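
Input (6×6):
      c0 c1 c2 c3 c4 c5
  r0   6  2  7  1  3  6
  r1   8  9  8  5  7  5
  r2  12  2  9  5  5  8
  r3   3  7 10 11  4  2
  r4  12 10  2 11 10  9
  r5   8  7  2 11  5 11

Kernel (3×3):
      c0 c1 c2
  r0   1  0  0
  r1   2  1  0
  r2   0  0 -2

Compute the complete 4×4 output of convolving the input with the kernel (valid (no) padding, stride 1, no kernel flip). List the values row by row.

13 18 18 2
14 0 23 16
21 4 20 13
33 7 15 21

Output[0,0]: The receptive field on the input at this output position is [6 2 7 / 8 9 8 / 12 2 9]. Elementwise product with the kernel and sum: 6·1 + 8·2 + 9·1 + 9·-2.
Output[0,1]: The receptive field on the input at this output position is [2 7 1 / 9 8 5 / 2 9 5]. Elementwise product with the kernel and sum: 2·1 + 9·2 + 8·1 + 5·-2.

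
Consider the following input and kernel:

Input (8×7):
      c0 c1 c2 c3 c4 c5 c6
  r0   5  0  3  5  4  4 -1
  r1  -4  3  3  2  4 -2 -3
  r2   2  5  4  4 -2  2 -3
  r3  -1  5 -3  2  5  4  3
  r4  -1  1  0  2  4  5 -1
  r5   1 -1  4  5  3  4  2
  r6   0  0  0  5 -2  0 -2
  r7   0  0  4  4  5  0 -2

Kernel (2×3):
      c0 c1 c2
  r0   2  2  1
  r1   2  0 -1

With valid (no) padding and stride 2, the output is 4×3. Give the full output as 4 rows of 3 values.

2 22 26
19 3 4
-2 13 21
-4 11 6

Output[0,0]: The receptive field on the input at this output position is [5 0 3 / -4 3 3]. Elementwise product with the kernel and sum: 5·2 + 0·2 + 3·1 + -4·2 + 3·-1.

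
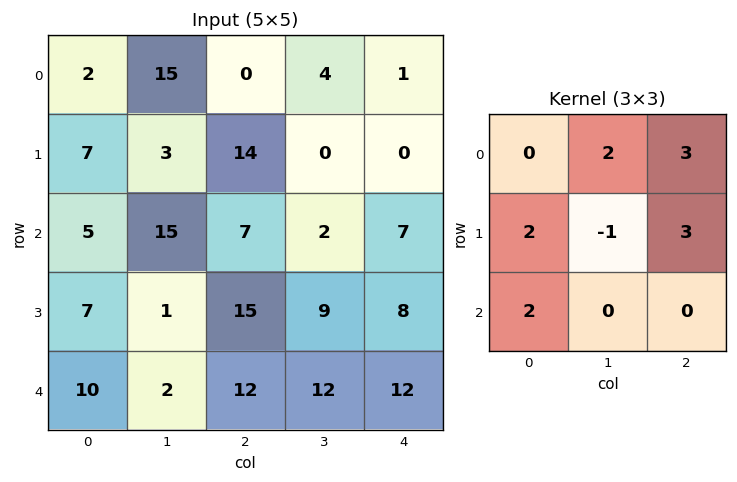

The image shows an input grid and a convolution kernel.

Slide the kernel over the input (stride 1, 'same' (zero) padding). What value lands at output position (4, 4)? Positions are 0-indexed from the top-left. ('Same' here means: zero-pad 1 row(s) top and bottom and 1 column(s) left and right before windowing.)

The receptive field on the zero-padded input at this output position is [9 8 0 / 12 12 0 / 0 0 0]. Elementwise product with the kernel and sum: 8·2 + 0·3 + 12·2 + 12·-1 + 0·3 + 0·2.

28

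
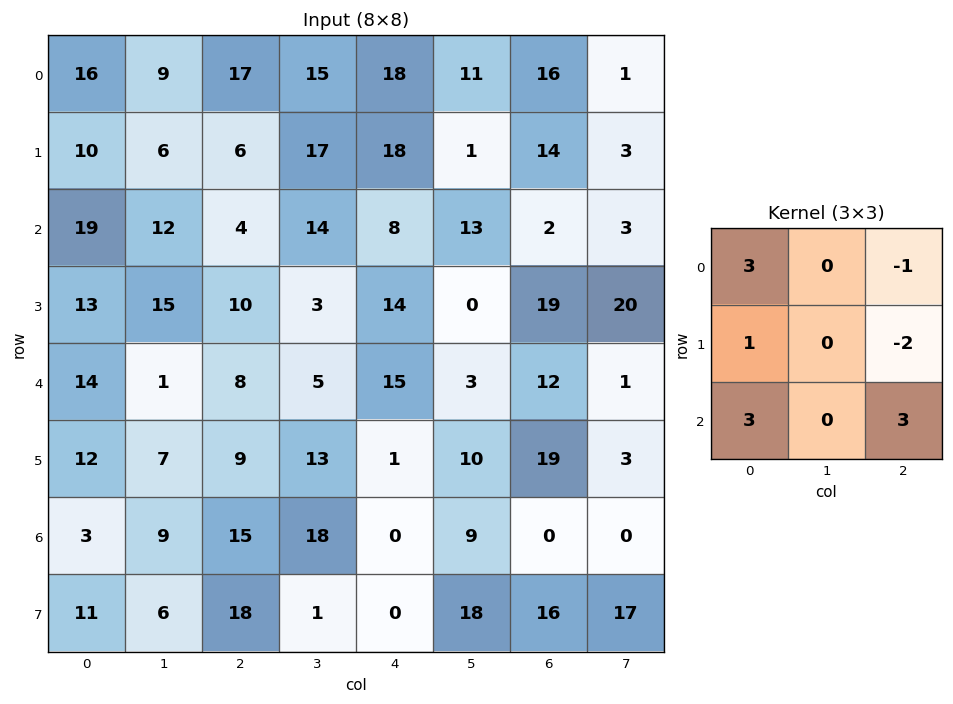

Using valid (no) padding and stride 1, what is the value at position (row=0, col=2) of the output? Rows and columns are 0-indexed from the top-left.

39

The receptive field on the input at this output position is [17 15 18 / 6 17 18 / 4 14 8]. Elementwise product with the kernel and sum: 17·3 + 18·-1 + 6·1 + 18·-2 + 4·3 + 8·3.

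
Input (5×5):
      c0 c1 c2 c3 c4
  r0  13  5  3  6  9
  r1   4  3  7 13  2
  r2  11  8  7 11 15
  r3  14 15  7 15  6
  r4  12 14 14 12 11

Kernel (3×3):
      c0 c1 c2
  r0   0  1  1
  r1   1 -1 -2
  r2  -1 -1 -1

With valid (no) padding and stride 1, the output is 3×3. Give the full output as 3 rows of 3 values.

Output[0,0]: The receptive field on the input at this output position is [13 5 3 / 4 3 7 / 11 8 7]. Elementwise product with the kernel and sum: 5·1 + 3·1 + 4·1 + 3·-1 + 7·-2 + 11·-1 + 8·-1 + 7·-1.
Output[0,1]: The receptive field on the input at this output position is [5 3 6 / 3 7 13 / 8 7 11]. Elementwise product with the kernel and sum: 3·1 + 6·1 + 3·1 + 7·-1 + 13·-2 + 8·-1 + 7·-1 + 11·-1.

-31 -47 -28
-37 -38 -47
-40 -44 -31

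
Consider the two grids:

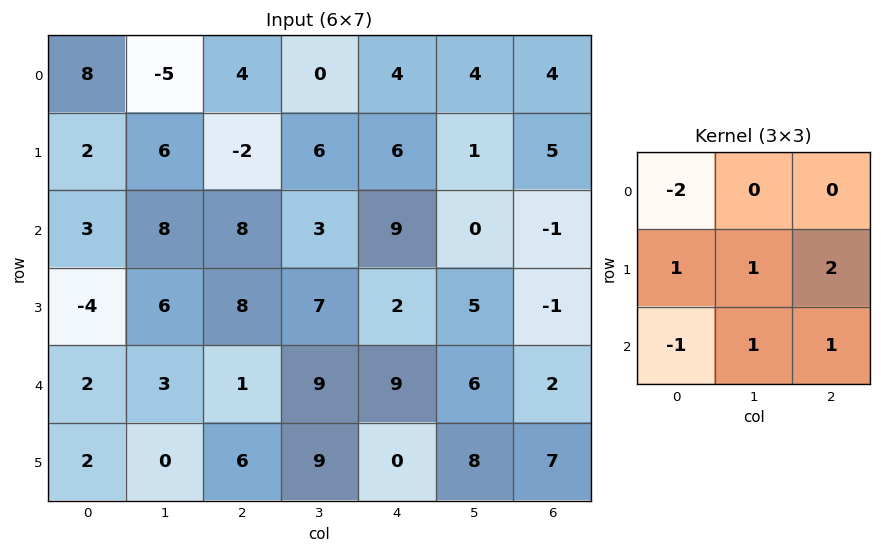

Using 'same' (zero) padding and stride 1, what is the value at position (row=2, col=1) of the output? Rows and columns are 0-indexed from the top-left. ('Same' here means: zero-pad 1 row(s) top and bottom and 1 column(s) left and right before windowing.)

The receptive field on the zero-padded input at this output position is [2 6 -2 / 3 8 8 / -4 6 8]. Elementwise product with the kernel and sum: 2·-2 + 3·1 + 8·1 + 8·2 + -4·-1 + 6·1 + 8·1.

41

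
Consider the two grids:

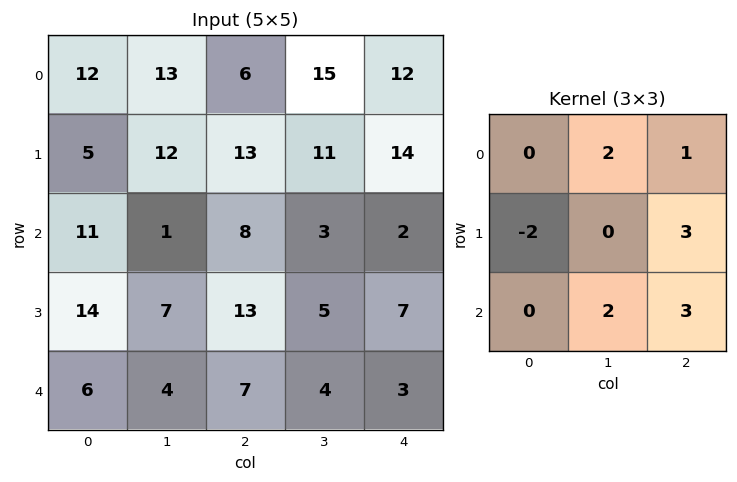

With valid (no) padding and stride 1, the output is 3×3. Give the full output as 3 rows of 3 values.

87 61 70
92 85 57
50 46 20

Output[0,0]: The receptive field on the input at this output position is [12 13 6 / 5 12 13 / 11 1 8]. Elementwise product with the kernel and sum: 13·2 + 6·1 + 5·-2 + 13·3 + 1·2 + 8·3.
Output[0,1]: The receptive field on the input at this output position is [13 6 15 / 12 13 11 / 1 8 3]. Elementwise product with the kernel and sum: 6·2 + 15·1 + 12·-2 + 11·3 + 8·2 + 3·3.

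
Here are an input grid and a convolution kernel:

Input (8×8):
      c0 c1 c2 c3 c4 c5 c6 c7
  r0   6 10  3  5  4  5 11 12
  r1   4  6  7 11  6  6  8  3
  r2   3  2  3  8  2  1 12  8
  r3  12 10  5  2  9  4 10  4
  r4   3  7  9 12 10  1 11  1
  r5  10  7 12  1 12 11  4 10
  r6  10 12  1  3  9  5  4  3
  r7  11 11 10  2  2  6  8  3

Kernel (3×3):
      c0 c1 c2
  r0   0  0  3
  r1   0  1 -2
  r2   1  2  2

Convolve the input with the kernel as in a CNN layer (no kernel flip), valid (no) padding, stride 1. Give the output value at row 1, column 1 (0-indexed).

The receptive field on the input at this output position is [6 7 11 / 2 3 8 / 10 5 2]. Elementwise product with the kernel and sum: 11·3 + 3·1 + 8·-2 + 10·1 + 5·2 + 2·2.

44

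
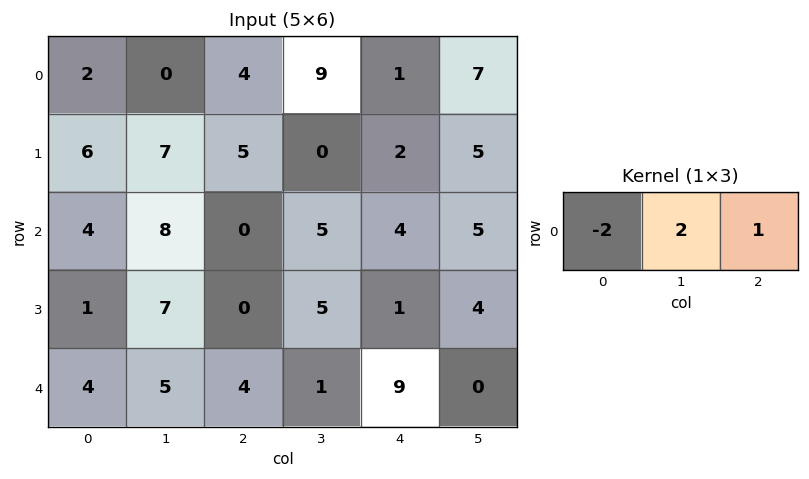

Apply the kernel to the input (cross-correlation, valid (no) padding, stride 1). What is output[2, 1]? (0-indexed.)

-11

The receptive field on the input at this output position is [8 0 5]. Elementwise product with the kernel and sum: 8·-2 + 0·2 + 5·1.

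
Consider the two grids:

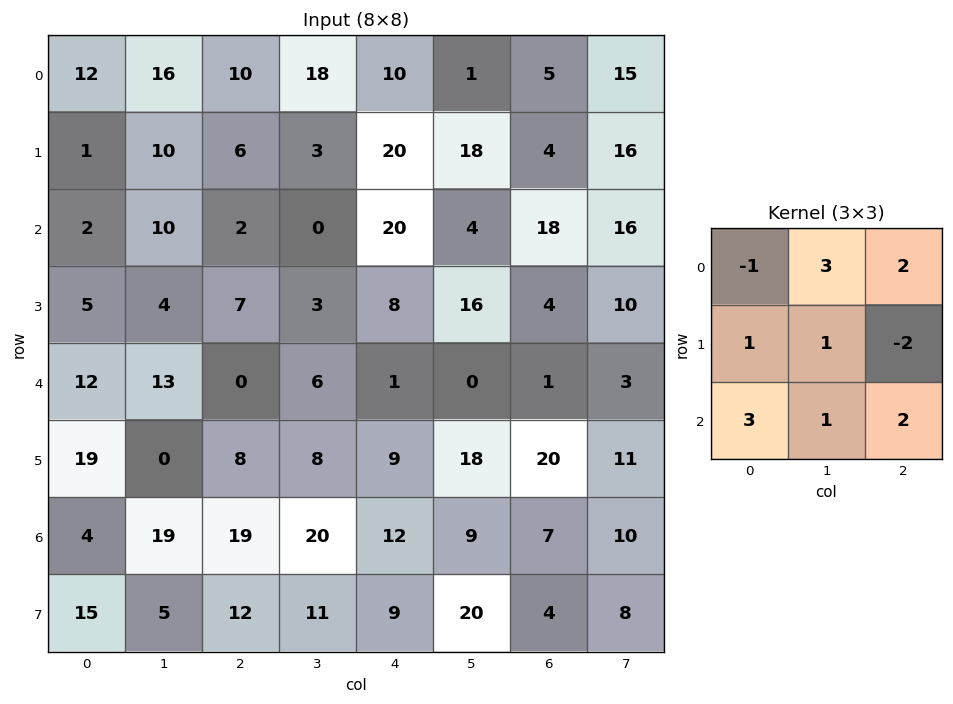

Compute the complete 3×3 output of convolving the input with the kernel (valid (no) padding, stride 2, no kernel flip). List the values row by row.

Output[0,0]: The receptive field on the input at this output position is [12 16 10 / 1 10 6 / 2 10 2]. Elementwise product with the kernel and sum: 12·-1 + 16·3 + 10·2 + 1·1 + 10·1 + 6·-2 + 2·3 + 10·1 + 2·2.
Output[0,1]: The receptive field on the input at this output position is [10 18 10 / 6 3 20 / 2 0 20]. Elementwise product with the kernel and sum: 10·-1 + 18·3 + 10·2 + 6·1 + 3·1 + 20·-2 + 2·3 + 0·1 + 20·2.

75 79 133
76 40 49
99 119 47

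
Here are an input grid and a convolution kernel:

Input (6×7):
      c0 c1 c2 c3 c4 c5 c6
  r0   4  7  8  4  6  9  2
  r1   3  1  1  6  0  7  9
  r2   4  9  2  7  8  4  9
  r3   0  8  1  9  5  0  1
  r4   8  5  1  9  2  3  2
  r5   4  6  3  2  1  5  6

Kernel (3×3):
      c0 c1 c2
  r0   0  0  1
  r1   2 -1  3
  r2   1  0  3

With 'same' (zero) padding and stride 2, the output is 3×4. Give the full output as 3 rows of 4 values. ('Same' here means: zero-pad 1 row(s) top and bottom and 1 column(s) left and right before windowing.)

Output[0,0]: The receptive field on the zero-padded input at this output position is [0 0 0 / 0 4 7 / 0 3 1]. Elementwise product with the kernel and sum: 0·1 + 0·2 + 4·-1 + 7·3 + 0·1 + 1·3.
Output[0,1]: The receptive field on the zero-padded input at this output position is [0 0 0 / 7 8 4 / 1 1 6]. Elementwise product with the kernel and sum: 0·1 + 7·2 + 8·-1 + 4·3 + 1·1 + 6·3.

20 37 56 23
48 78 34 -1
33 57 42 9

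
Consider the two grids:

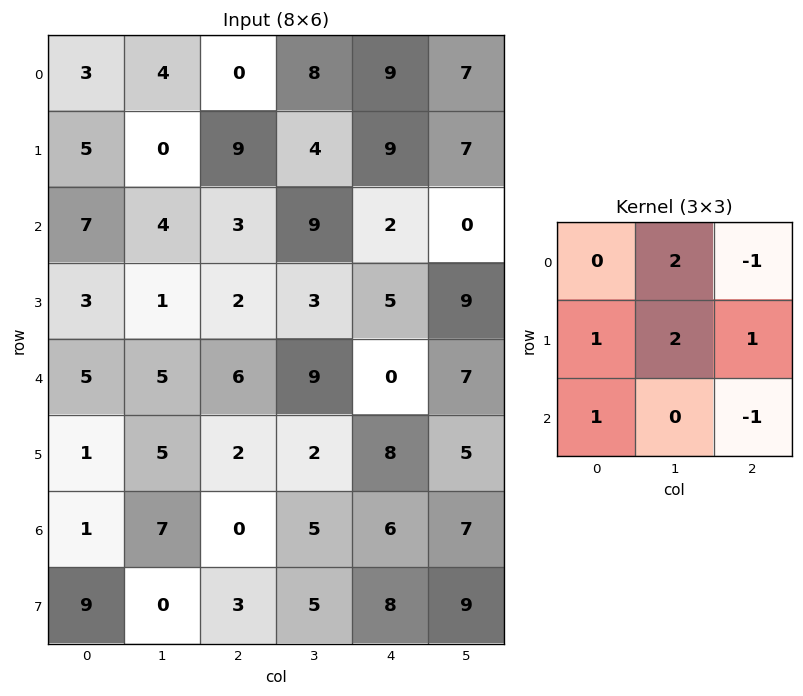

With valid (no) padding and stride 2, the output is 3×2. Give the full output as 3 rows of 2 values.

Output[0,0]: The receptive field on the input at this output position is [3 4 0 / 5 0 9 / 7 4 3]. Elementwise product with the kernel and sum: 4·2 + 0·-1 + 5·1 + 0·2 + 9·1 + 7·1 + 3·-1.
Output[0,1]: The receptive field on the input at this output position is [0 8 9 / 9 4 9 / 3 9 2]. Elementwise product with the kernel and sum: 8·2 + 9·-1 + 9·1 + 4·2 + 9·1 + 3·1 + 2·-1.

26 34
11 35
18 26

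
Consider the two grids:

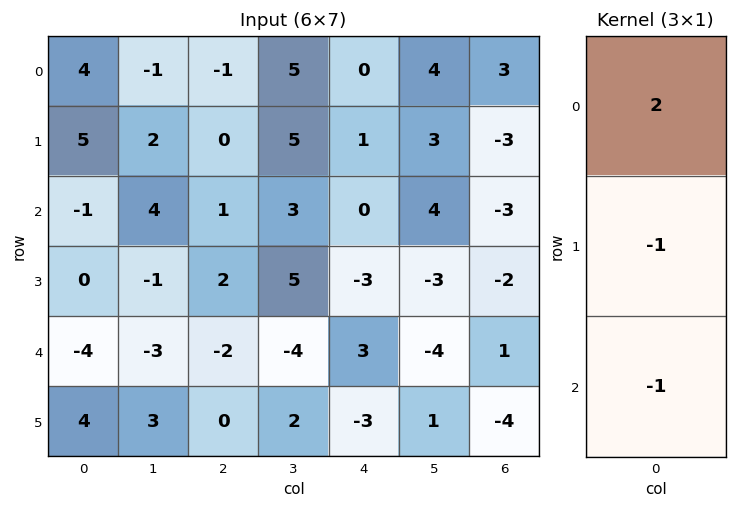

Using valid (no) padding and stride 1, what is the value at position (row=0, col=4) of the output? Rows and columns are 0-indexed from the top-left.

The receptive field on the input at this output position is [0 / 1 / 0]. Elementwise product with the kernel and sum: 0·2 + 1·-1 + 0·-1.

-1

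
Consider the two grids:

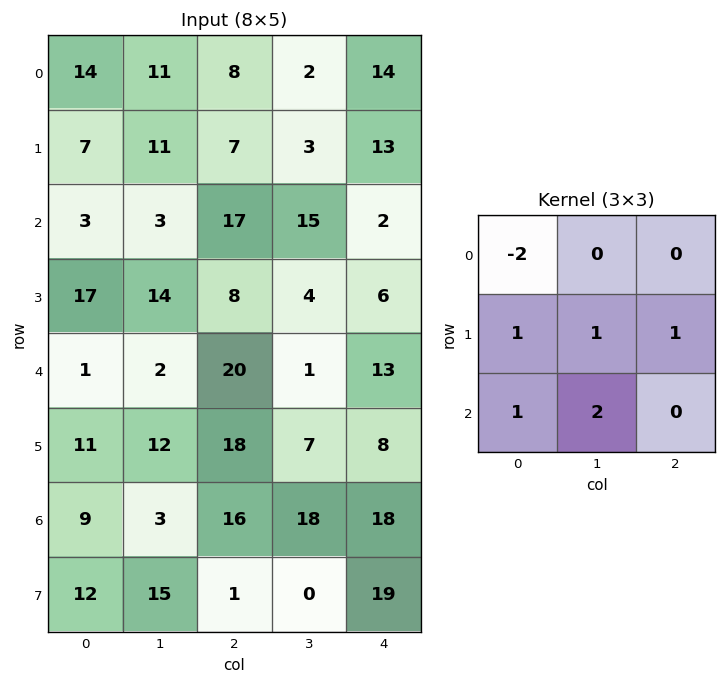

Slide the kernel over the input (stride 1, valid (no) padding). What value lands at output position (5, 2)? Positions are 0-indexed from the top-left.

The receptive field on the input at this output position is [18 7 8 / 16 18 18 / 1 0 19]. Elementwise product with the kernel and sum: 18·-2 + 16·1 + 18·1 + 18·1 + 1·1 + 0·2.

17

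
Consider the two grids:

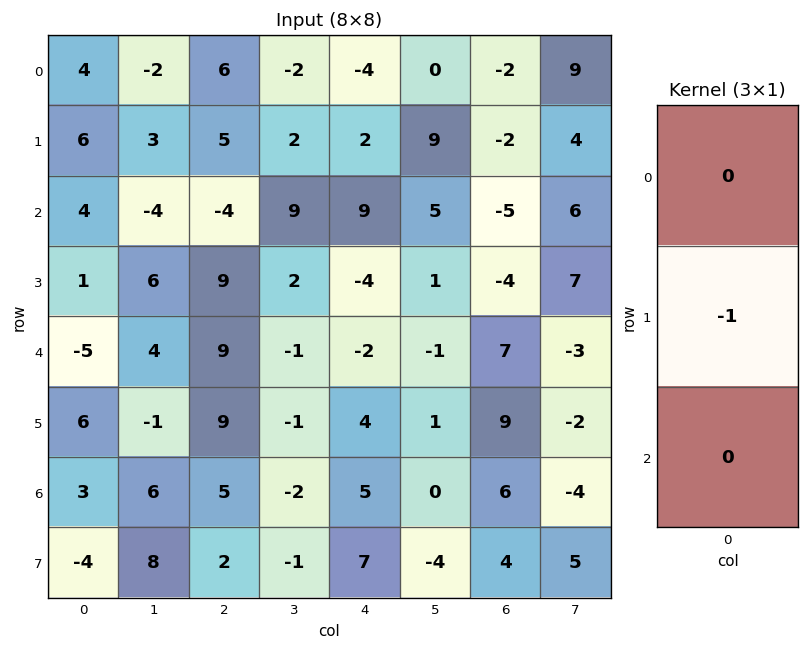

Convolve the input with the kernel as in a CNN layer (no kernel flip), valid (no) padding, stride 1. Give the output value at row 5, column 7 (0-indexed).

The receptive field on the input at this output position is [-2 / -4 / 5]. Elementwise product with the kernel and sum: -4·-1.

4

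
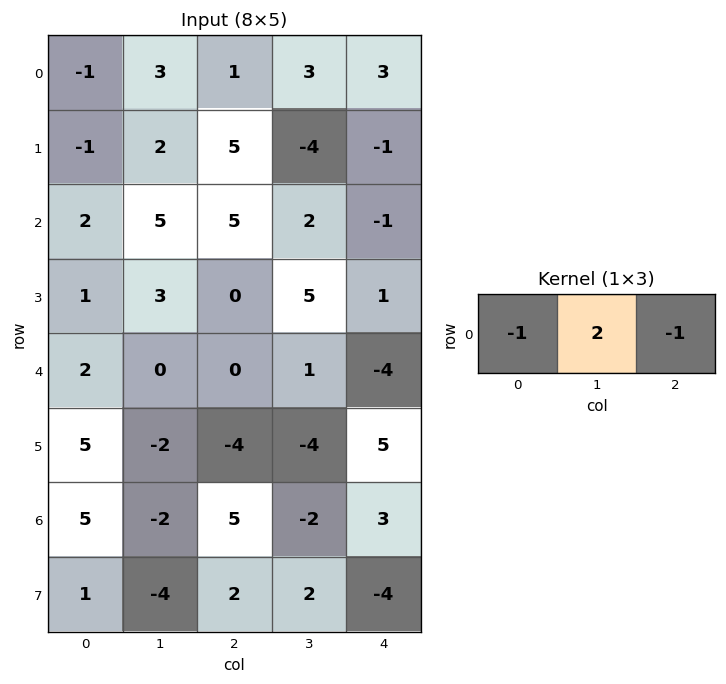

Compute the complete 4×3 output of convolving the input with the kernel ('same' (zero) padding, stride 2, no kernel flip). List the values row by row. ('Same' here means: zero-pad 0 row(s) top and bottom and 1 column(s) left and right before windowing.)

Output[0,0]: The receptive field on the zero-padded input at this output position is [0 -1 3]. Elementwise product with the kernel and sum: 0·-1 + -1·2 + 3·-1.

-5 -4 3
-1 3 -4
4 -1 -9
12 14 8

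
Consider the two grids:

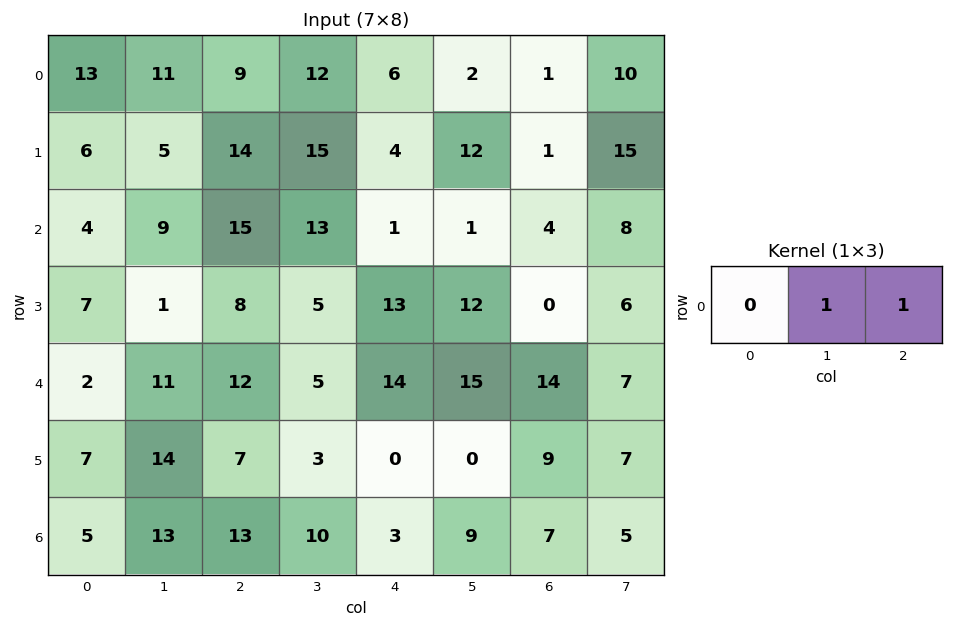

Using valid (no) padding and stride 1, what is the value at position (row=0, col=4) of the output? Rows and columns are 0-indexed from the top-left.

3

The receptive field on the input at this output position is [6 2 1]. Elementwise product with the kernel and sum: 2·1 + 1·1.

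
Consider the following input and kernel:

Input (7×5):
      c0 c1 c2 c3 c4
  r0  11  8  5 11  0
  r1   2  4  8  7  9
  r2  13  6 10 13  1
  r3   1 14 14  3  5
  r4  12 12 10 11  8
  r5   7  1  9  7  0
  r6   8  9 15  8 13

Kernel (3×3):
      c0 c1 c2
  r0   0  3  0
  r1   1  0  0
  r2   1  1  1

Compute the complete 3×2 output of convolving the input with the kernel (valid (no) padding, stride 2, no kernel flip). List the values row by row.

Output[0,0]: The receptive field on the input at this output position is [11 8 5 / 2 4 8 / 13 6 10]. Elementwise product with the kernel and sum: 8·3 + 2·1 + 13·1 + 6·1 + 10·1.

55 65
53 82
75 78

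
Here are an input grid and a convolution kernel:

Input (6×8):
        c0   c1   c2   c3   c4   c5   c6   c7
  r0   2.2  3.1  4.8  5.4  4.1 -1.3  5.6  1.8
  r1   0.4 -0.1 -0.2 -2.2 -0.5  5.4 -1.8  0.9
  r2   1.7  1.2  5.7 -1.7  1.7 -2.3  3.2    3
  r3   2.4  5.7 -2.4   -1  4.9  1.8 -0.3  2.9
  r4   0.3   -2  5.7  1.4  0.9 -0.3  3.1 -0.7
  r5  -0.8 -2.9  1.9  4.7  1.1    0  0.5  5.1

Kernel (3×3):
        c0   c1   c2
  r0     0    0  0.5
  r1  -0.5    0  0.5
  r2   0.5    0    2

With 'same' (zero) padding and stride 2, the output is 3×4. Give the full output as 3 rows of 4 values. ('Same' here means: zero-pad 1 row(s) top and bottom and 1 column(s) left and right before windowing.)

1.35 -3.3 6.35 6.05
11.95 -1.7 5.5 9.8
-3.95 9.15 2.4 11.45

Output[0,0]: The receptive field on the zero-padded input at this output position is [0 0 0 / 0 2.2 3.1 / 0 0.4 -0.1]. Elementwise product with the kernel and sum: 0·0.5 + 0·-0.5 + 3.1·0.5 + 0·0.5 + -0.1·2.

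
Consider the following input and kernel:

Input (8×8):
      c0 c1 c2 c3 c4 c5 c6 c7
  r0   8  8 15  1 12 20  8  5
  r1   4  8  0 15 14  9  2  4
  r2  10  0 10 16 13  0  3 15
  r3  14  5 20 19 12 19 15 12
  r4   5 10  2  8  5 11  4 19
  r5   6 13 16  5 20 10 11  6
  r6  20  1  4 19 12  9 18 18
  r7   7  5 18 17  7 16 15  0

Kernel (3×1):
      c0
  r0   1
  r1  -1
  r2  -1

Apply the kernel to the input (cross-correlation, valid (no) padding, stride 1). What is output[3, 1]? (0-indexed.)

The receptive field on the input at this output position is [5 / 10 / 13]. Elementwise product with the kernel and sum: 5·1 + 10·-1 + 13·-1.

-18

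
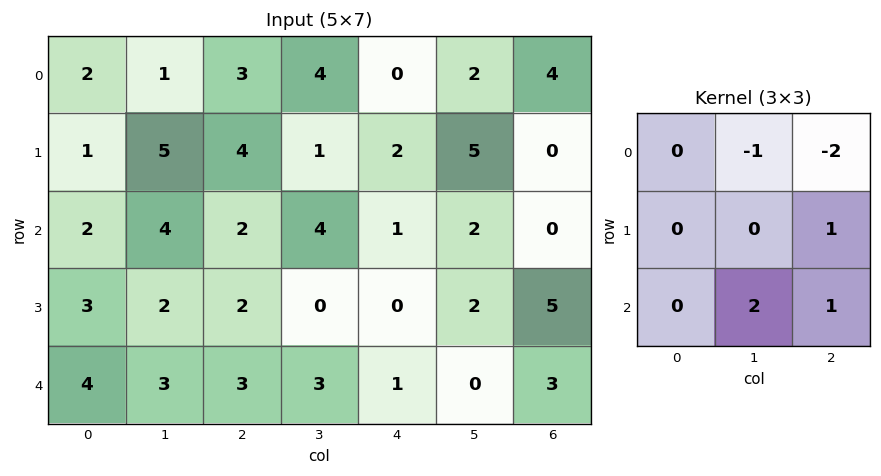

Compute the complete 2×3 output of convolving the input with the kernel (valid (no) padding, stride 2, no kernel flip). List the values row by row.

7 7 -6
3 1 6

Output[0,0]: The receptive field on the input at this output position is [2 1 3 / 1 5 4 / 2 4 2]. Elementwise product with the kernel and sum: 1·-1 + 3·-2 + 4·1 + 4·2 + 2·1.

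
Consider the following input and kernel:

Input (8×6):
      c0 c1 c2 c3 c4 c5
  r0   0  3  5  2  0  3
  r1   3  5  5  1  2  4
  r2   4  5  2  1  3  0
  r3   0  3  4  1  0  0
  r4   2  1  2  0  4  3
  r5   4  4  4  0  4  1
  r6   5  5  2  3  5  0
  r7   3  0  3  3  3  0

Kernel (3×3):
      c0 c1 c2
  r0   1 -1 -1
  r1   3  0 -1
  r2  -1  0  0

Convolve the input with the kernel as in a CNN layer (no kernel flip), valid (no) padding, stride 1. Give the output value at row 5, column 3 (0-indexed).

The receptive field on the input at this output position is [0 4 1 / 3 5 0 / 3 3 0]. Elementwise product with the kernel and sum: 0·1 + 4·-1 + 1·-1 + 3·3 + 0·-1 + 3·-1.

1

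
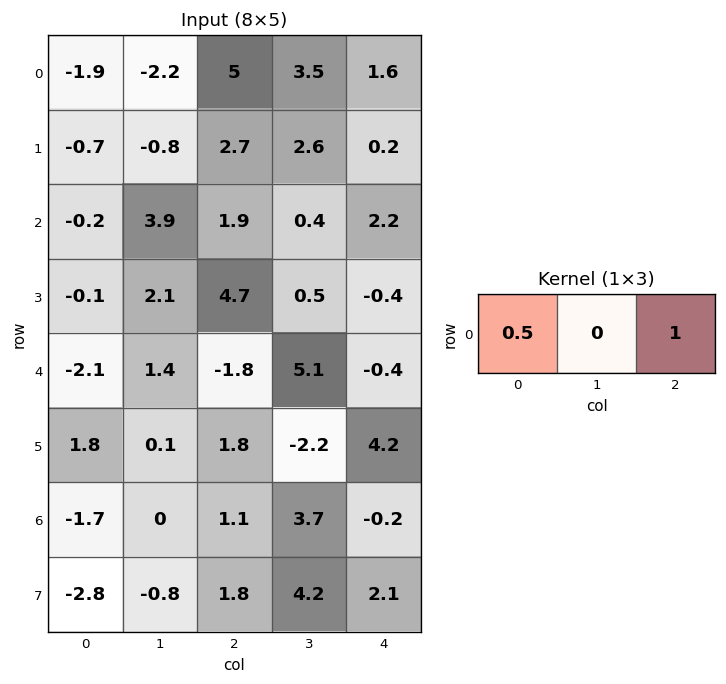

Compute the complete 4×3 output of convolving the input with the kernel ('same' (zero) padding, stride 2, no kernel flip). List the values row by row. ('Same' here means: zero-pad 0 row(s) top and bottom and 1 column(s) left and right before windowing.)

-2.2 2.4 1.75
3.9 2.35 0.2
1.4 5.8 2.55
0 3.7 1.85

Output[0,0]: The receptive field on the zero-padded input at this output position is [0 -1.9 -2.2]. Elementwise product with the kernel and sum: 0·0.5 + -2.2·1.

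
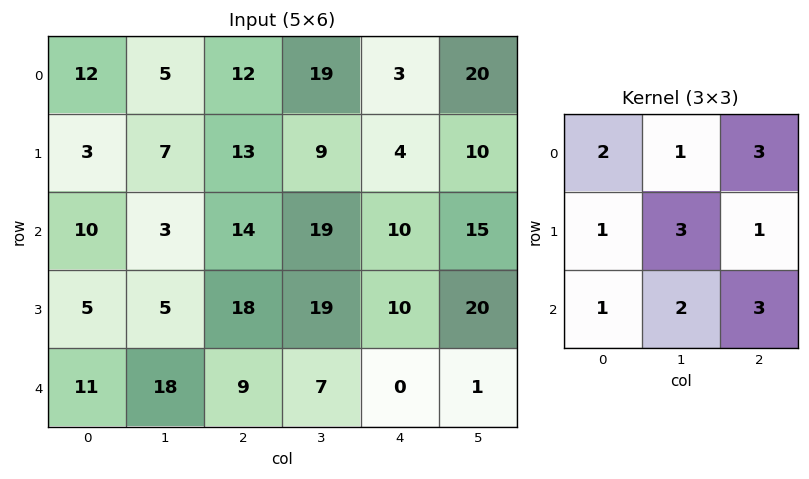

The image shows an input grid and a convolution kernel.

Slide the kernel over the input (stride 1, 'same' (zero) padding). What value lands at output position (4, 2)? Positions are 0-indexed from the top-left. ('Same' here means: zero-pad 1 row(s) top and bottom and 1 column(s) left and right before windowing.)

137

The receptive field on the zero-padded input at this output position is [5 18 19 / 18 9 7 / 0 0 0]. Elementwise product with the kernel and sum: 5·2 + 18·1 + 19·3 + 18·1 + 9·3 + 7·1 + 0·1 + 0·2 + 0·3.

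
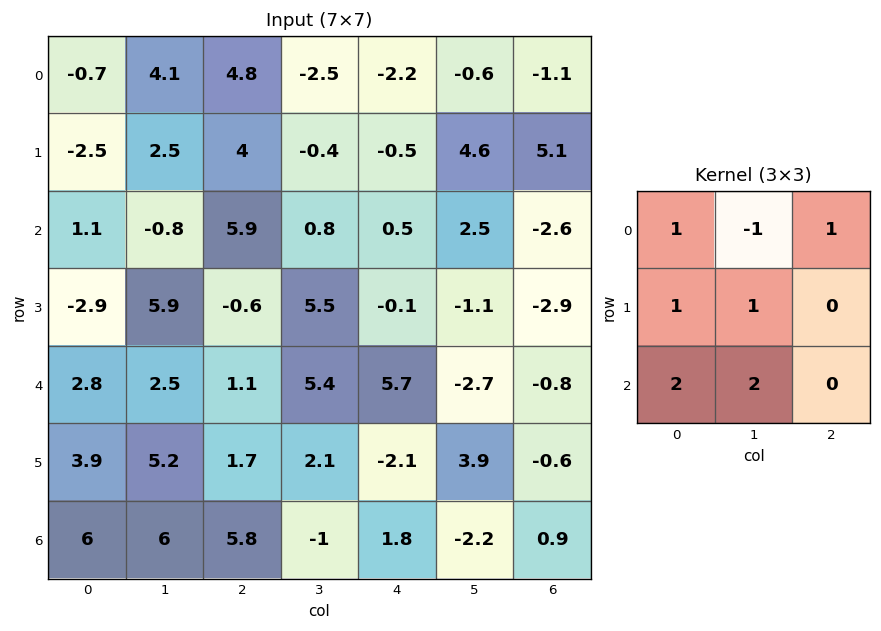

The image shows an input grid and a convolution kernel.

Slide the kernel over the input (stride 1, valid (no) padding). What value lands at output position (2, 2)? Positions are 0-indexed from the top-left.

The receptive field on the input at this output position is [5.9 0.8 0.5 / -0.6 5.5 -0.1 / 1.1 5.4 5.7]. Elementwise product with the kernel and sum: 5.9·1 + 0.8·-1 + 0.5·1 + -0.6·1 + 5.5·1 + 1.1·2 + 5.4·2.

23.5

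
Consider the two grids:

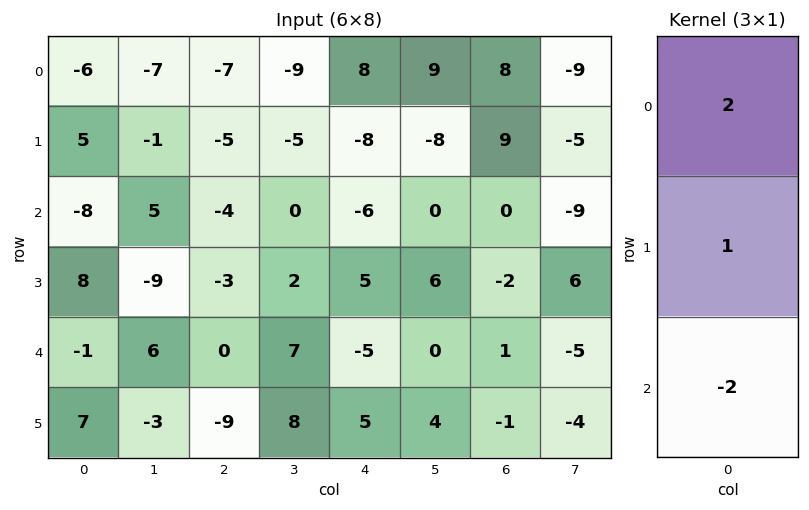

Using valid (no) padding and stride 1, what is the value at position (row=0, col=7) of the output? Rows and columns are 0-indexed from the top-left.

The receptive field on the input at this output position is [-9 / -5 / -9]. Elementwise product with the kernel and sum: -9·2 + -5·1 + -9·-2.

-5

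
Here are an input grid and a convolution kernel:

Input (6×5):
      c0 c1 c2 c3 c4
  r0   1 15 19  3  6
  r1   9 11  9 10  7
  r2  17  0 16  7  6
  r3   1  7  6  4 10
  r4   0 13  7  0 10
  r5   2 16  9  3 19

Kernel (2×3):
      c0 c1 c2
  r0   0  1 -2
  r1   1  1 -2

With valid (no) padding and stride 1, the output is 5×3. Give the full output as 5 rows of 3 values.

-21 13 -4
-22 -9 7
-36 7 -15
-6 18 -29
-1 26 -46

Output[0,0]: The receptive field on the input at this output position is [1 15 19 / 9 11 9]. Elementwise product with the kernel and sum: 15·1 + 19·-2 + 9·1 + 11·1 + 9·-2.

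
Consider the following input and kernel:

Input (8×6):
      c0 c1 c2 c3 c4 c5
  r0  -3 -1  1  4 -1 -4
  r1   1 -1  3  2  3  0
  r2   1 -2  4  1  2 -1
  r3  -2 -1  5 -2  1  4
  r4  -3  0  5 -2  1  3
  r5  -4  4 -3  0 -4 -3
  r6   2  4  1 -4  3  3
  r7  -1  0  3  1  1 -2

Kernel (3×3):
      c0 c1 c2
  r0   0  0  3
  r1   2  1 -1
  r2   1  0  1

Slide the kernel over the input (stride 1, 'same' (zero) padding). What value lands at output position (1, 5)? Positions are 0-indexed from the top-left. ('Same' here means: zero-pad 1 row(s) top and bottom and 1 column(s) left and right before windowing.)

The receptive field on the zero-padded input at this output position is [-1 -4 0 / 3 0 0 / 2 -1 0]. Elementwise product with the kernel and sum: 0·3 + 3·2 + 0·1 + 0·-1 + 2·1 + 0·1.

8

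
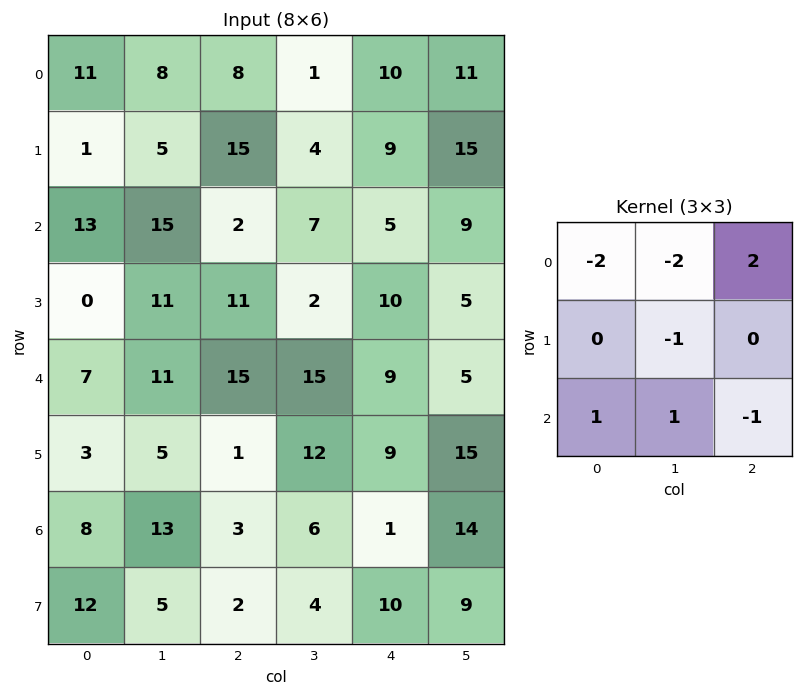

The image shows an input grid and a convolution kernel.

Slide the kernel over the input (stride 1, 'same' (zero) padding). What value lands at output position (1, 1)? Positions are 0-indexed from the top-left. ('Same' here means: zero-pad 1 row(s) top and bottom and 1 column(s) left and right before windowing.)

The receptive field on the zero-padded input at this output position is [11 8 8 / 1 5 15 / 13 15 2]. Elementwise product with the kernel and sum: 11·-2 + 8·-2 + 8·2 + 5·-1 + 13·1 + 15·1 + 2·-1.

-1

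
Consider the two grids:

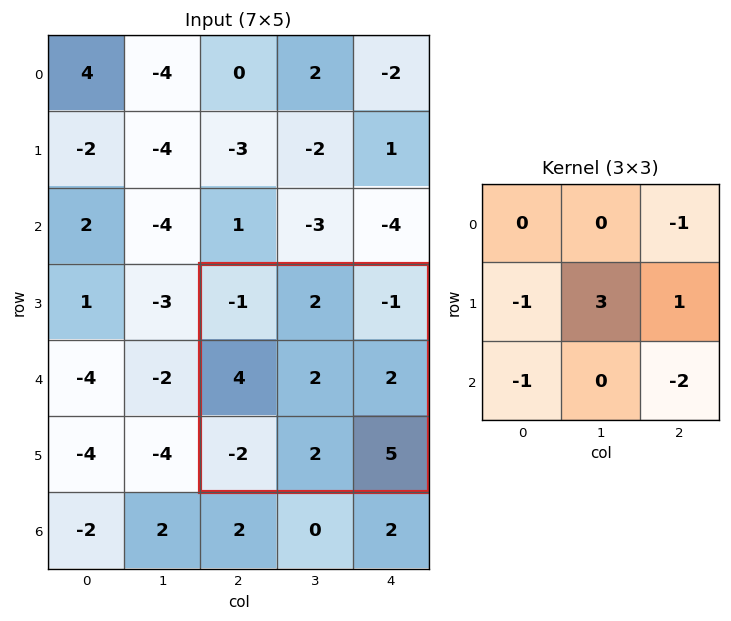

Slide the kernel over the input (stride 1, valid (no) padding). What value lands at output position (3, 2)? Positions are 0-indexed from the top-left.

The receptive field on the input at this output position is [-1 2 -1 / 4 2 2 / -2 2 5]. Elementwise product with the kernel and sum: -1·-1 + 4·-1 + 2·3 + 2·1 + -2·-1 + 5·-2.

-3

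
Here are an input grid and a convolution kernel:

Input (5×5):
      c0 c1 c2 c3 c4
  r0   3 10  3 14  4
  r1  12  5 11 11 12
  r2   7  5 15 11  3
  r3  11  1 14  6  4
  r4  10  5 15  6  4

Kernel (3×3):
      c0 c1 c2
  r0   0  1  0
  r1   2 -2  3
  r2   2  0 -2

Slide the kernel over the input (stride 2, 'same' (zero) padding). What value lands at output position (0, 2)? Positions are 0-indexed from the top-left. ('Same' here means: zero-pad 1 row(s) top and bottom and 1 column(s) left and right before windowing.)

42

The receptive field on the zero-padded input at this output position is [0 0 0 / 14 4 0 / 11 12 0]. Elementwise product with the kernel and sum: 0·1 + 14·2 + 4·-2 + 0·3 + 11·2 + 0·-2.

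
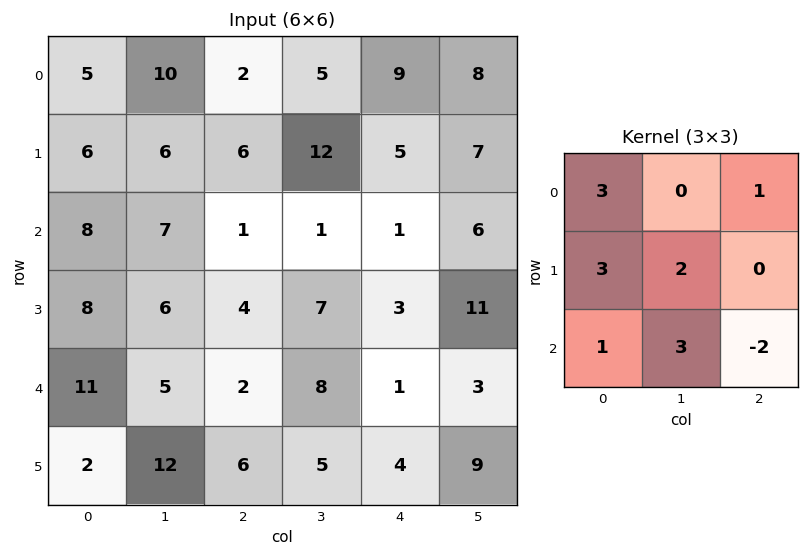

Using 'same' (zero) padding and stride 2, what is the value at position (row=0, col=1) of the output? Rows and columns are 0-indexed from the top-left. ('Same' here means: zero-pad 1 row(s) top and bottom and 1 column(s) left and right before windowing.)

The receptive field on the zero-padded input at this output position is [0 0 0 / 10 2 5 / 6 6 12]. Elementwise product with the kernel and sum: 0·3 + 0·1 + 10·3 + 2·2 + 6·1 + 6·3 + 12·-2.

34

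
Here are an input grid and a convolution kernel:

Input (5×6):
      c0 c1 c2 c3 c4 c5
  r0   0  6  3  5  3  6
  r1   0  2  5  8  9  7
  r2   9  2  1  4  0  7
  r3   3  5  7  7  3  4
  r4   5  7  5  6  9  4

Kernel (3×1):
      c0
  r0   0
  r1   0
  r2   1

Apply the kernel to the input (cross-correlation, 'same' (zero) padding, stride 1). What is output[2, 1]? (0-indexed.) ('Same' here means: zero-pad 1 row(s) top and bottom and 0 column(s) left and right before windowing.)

The receptive field on the zero-padded input at this output position is [2 / 2 / 5]. Elementwise product with the kernel and sum: 5·1.

5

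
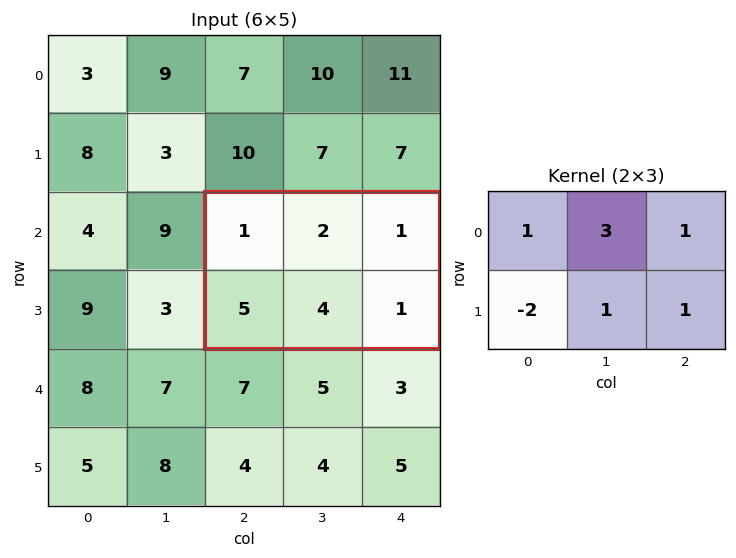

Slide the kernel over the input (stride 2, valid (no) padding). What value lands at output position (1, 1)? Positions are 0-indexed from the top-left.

3

The receptive field on the input at this output position is [1 2 1 / 5 4 1]. Elementwise product with the kernel and sum: 1·1 + 2·3 + 1·1 + 5·-2 + 4·1 + 1·1.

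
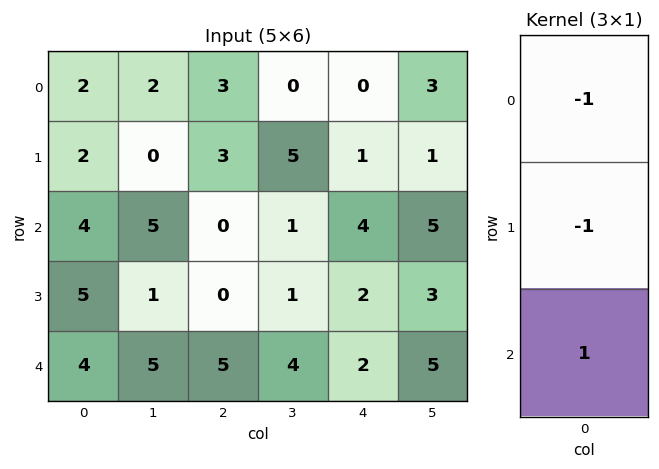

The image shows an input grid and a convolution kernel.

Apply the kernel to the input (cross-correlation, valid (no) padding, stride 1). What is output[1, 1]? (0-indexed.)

The receptive field on the input at this output position is [0 / 5 / 1]. Elementwise product with the kernel and sum: 0·-1 + 5·-1 + 1·1.

-4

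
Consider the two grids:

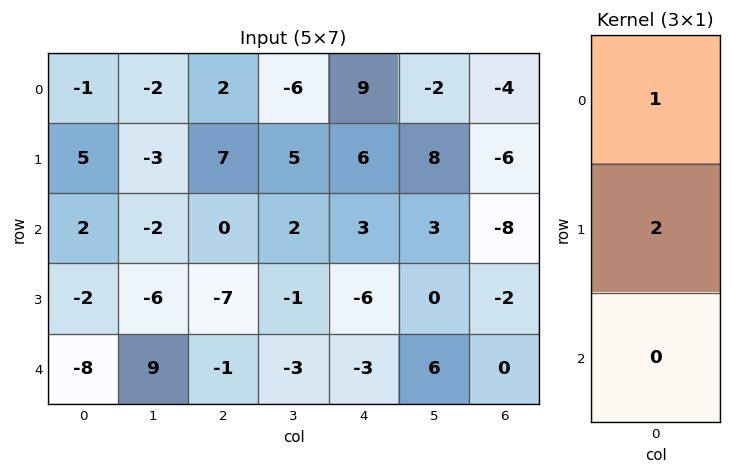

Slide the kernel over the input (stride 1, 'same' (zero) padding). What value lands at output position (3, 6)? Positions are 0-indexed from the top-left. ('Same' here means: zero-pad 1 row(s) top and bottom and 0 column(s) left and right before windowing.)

-12

The receptive field on the zero-padded input at this output position is [-8 / -2 / 0]. Elementwise product with the kernel and sum: -8·1 + -2·2.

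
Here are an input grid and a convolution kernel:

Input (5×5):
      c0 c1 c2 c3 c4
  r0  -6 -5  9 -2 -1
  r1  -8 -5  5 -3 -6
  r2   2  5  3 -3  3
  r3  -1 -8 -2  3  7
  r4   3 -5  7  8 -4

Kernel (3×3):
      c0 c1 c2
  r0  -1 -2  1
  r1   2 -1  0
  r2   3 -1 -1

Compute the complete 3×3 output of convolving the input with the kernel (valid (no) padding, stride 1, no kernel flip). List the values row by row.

Output[0,0]: The receptive field on the input at this output position is [-6 -5 9 / -8 -5 5 / 2 5 3]. Elementwise product with the kernel and sum: -6·-1 + -5·-2 + 9·1 + -8·2 + -5·-1 + 2·3 + 5·-1 + 3·-1.

12 -15 16
29 -26 -12
4 -58 16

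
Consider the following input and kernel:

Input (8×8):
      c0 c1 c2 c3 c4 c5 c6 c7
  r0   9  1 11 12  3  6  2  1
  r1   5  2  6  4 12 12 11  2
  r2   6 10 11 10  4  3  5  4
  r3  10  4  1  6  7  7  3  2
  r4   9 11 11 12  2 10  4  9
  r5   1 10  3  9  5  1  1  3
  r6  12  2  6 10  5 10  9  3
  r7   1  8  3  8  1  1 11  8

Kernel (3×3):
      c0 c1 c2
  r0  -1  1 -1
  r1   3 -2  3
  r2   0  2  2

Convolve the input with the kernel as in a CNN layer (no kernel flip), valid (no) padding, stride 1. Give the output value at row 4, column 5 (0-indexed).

The receptive field on the input at this output position is [10 4 9 / 1 1 3 / 10 9 3]. Elementwise product with the kernel and sum: 10·-1 + 4·1 + 9·-1 + 1·3 + 1·-2 + 3·3 + 9·2 + 3·2.

19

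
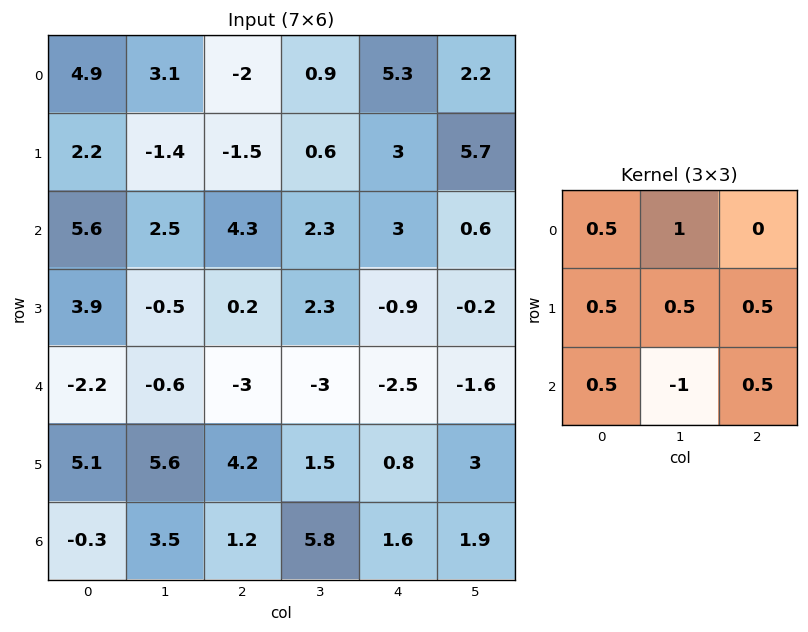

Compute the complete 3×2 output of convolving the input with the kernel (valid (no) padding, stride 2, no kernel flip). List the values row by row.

7.65 2.3
5.1 5.5
2.7 -5.65

Output[0,0]: The receptive field on the input at this output position is [4.9 3.1 -2 / 2.2 -1.4 -1.5 / 5.6 2.5 4.3]. Elementwise product with the kernel and sum: 4.9·0.5 + 3.1·1 + 2.2·0.5 + -1.4·0.5 + -1.5·0.5 + 5.6·0.5 + 2.5·-1 + 4.3·0.5.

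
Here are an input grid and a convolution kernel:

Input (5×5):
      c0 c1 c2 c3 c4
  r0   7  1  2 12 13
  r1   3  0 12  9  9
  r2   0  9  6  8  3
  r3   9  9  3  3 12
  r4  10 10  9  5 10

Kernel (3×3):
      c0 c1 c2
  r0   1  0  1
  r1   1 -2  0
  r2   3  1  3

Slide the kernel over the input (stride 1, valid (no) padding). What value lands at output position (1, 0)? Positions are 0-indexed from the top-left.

42

The receptive field on the input at this output position is [3 0 12 / 0 9 6 / 9 9 3]. Elementwise product with the kernel and sum: 3·1 + 12·1 + 0·1 + 9·-2 + 9·3 + 9·1 + 3·3.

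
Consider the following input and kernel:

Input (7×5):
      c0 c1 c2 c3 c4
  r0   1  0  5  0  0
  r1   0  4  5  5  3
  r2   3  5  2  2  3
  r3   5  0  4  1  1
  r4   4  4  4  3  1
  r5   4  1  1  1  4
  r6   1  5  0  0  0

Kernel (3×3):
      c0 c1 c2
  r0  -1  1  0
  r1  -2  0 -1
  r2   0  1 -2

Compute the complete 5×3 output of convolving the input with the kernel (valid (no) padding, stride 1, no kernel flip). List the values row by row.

Output[0,0]: The receptive field on the input at this output position is [1 0 5 / 0 4 5 / 3 5 2]. Elementwise product with the kernel and sum: 1·-1 + 0·1 + 0·-2 + 5·-1 + 5·1 + 2·-2.

-5 -10 -22
-12 -9 -8
-16 -6 -8
-18 -8 -19
-4 -3 -7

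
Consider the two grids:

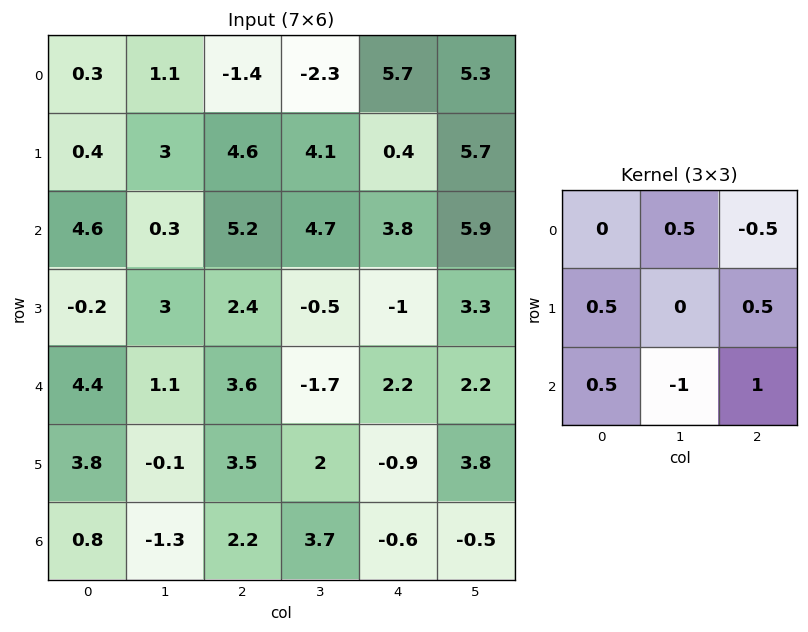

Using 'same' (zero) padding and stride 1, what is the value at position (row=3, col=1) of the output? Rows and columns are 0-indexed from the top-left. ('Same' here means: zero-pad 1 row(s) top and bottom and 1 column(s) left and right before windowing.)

The receptive field on the zero-padded input at this output position is [4.6 0.3 5.2 / -0.2 3 2.4 / 4.4 1.1 3.6]. Elementwise product with the kernel and sum: 0.3·0.5 + 5.2·-0.5 + -0.2·0.5 + 2.4·0.5 + 4.4·0.5 + 1.1·-1 + 3.6·1.

3.35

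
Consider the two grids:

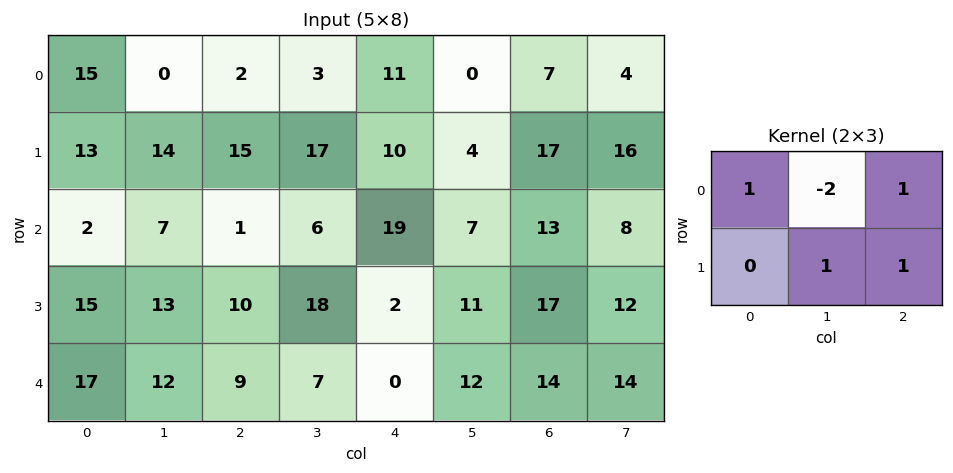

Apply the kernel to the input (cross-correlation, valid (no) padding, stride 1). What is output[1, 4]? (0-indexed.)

39

The receptive field on the input at this output position is [10 4 17 / 19 7 13]. Elementwise product with the kernel and sum: 10·1 + 4·-2 + 17·1 + 7·1 + 13·1.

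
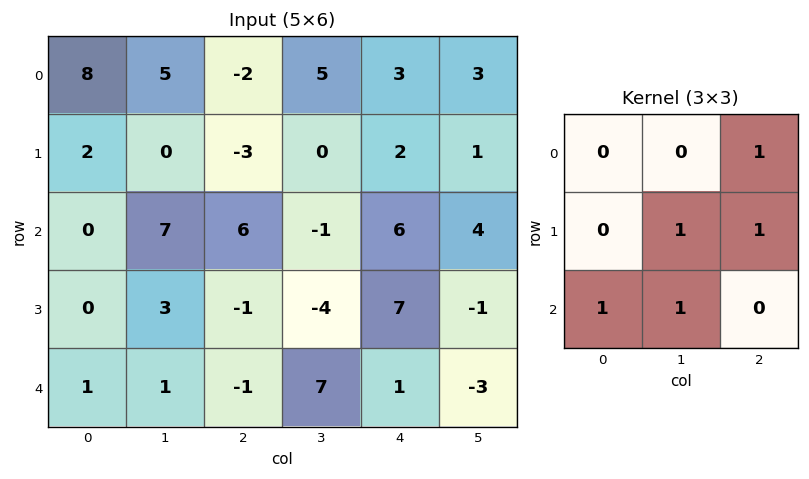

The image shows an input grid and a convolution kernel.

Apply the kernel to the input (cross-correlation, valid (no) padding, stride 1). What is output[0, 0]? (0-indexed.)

2

The receptive field on the input at this output position is [8 5 -2 / 2 0 -3 / 0 7 6]. Elementwise product with the kernel and sum: -2·1 + 0·1 + -3·1 + 0·1 + 7·1.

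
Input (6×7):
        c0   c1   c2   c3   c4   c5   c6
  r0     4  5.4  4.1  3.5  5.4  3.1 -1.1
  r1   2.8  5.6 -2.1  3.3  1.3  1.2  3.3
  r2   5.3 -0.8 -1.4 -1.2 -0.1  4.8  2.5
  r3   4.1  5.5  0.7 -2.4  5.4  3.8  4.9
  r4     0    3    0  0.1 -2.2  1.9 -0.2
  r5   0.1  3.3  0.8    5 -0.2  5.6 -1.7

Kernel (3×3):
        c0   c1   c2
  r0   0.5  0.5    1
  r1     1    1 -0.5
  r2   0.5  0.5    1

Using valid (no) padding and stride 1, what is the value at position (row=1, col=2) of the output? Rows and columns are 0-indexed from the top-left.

3.9

The receptive field on the input at this output position is [-2.1 3.3 1.3 / -1.4 -1.2 -0.1 / 0.7 -2.4 5.4]. Elementwise product with the kernel and sum: -2.1·0.5 + 3.3·0.5 + 1.3·1 + -1.4·1 + -1.2·1 + -0.1·-0.5 + 0.7·0.5 + -2.4·0.5 + 5.4·1.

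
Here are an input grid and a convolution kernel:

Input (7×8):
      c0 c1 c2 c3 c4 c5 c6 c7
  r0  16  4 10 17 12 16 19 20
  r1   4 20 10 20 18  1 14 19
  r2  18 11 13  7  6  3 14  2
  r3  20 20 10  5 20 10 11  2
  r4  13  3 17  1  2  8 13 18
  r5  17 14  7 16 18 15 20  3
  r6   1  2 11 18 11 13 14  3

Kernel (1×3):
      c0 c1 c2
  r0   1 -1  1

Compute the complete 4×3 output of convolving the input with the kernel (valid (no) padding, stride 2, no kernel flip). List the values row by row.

Output[0,0]: The receptive field on the input at this output position is [16 4 10]. Elementwise product with the kernel and sum: 16·1 + 4·-1 + 10·1.

22 5 15
20 12 17
27 18 7
10 4 12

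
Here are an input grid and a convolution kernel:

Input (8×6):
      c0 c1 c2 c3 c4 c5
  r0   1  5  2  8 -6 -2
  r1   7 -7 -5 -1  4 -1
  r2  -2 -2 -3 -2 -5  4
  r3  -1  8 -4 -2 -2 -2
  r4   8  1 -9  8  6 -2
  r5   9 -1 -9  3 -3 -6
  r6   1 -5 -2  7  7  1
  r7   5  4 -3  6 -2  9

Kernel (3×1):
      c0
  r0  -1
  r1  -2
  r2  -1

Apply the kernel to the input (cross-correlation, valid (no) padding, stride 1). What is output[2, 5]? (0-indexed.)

The receptive field on the input at this output position is [4 / -2 / -2]. Elementwise product with the kernel and sum: 4·-1 + -2·-2 + -2·-1.

2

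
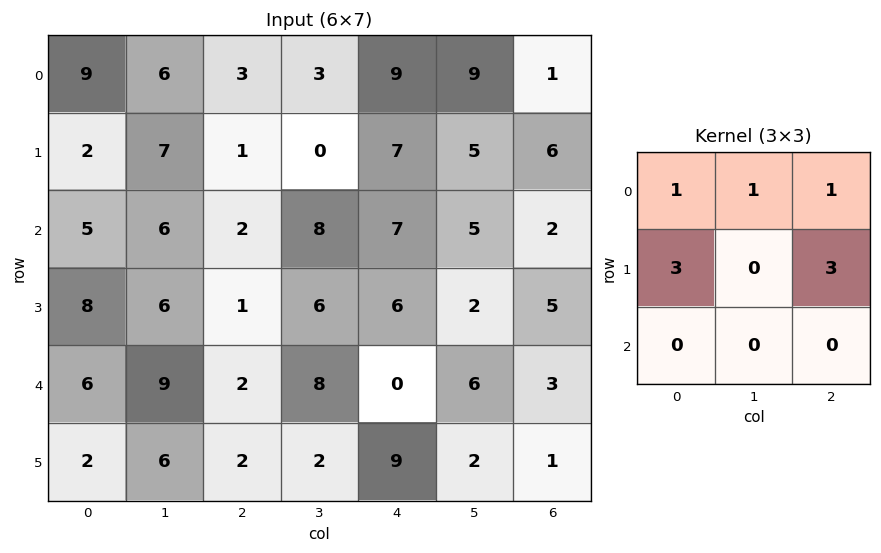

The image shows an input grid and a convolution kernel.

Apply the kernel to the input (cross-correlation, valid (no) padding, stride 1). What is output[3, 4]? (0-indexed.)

22

The receptive field on the input at this output position is [6 2 5 / 0 6 3 / 9 2 1]. Elementwise product with the kernel and sum: 6·1 + 2·1 + 5·1 + 0·3 + 3·3.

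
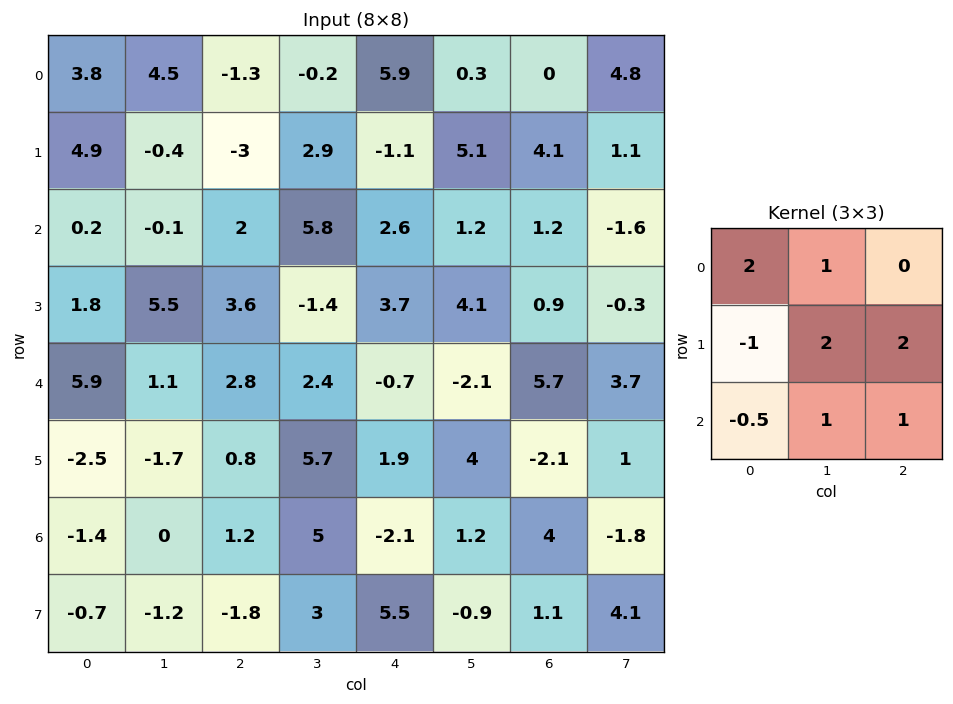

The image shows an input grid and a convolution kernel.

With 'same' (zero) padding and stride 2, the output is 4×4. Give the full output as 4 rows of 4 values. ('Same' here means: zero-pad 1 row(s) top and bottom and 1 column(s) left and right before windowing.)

Output[0,0]: The receptive field on the zero-padded input at this output position is [0 0 0 / 0 3.8 4.5 / 0 4.9 -0.4]. Elementwise product with the kernel and sum: 0·2 + 0·1 + 0·-1 + 3.8·2 + 4.5·2 + 0·-0.5 + 4.9·1 + -0.4·1.

21.1 -7.4 15.15 11.95
12.4 11.35 15 10.85
11.6 31.25 -4.05 26.9
-7.2 11.6 9.6 14.75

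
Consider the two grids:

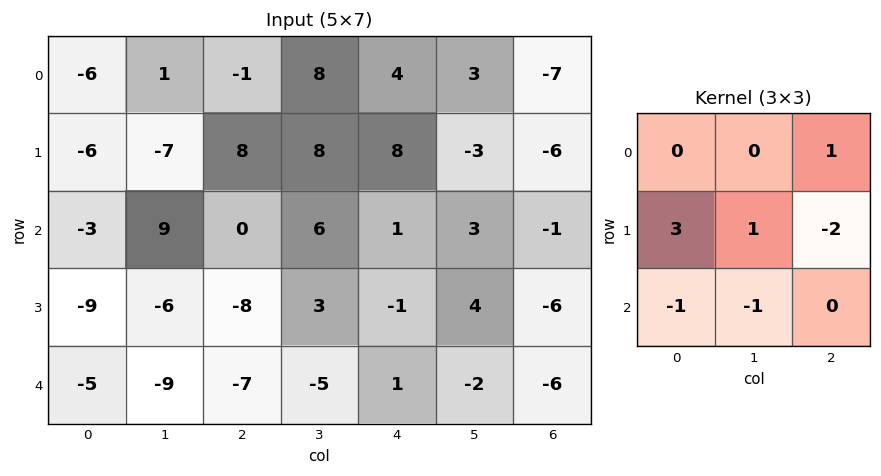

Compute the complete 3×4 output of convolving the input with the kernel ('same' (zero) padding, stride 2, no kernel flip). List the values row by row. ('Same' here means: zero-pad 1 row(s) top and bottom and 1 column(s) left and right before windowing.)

Output[0,0]: The receptive field on the zero-padded input at this output position is [0 0 0 / 0 -6 1 / 0 -6 -7]. Elementwise product with the kernel and sum: 0·1 + 0·3 + -6·1 + 1·-2 + 0·-1 + -6·-1.

-2 -15 6 11
-19 37 8 10
7 -21 -6 -12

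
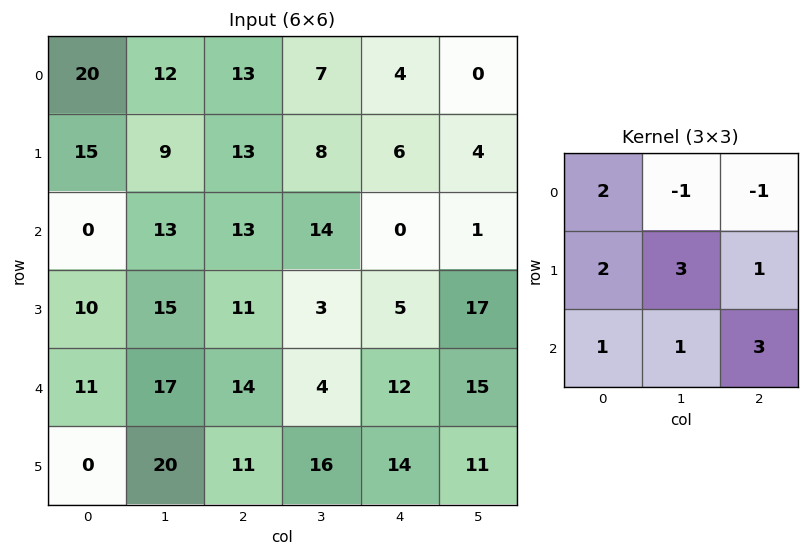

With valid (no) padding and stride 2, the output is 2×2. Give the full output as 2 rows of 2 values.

Output[0,0]: The receptive field on the input at this output position is [20 12 13 / 15 9 13 / 0 13 13]. Elementwise product with the kernel and sum: 20·2 + 12·-1 + 13·-1 + 15·2 + 9·3 + 13·1 + 0·1 + 13·1 + 13·3.
Output[0,1]: The receptive field on the input at this output position is [13 7 4 / 13 8 6 / 13 14 0]. Elementwise product with the kernel and sum: 13·2 + 7·-1 + 4·-1 + 13·2 + 8·3 + 6·1 + 13·1 + 14·1 + 0·3.

137 98
120 102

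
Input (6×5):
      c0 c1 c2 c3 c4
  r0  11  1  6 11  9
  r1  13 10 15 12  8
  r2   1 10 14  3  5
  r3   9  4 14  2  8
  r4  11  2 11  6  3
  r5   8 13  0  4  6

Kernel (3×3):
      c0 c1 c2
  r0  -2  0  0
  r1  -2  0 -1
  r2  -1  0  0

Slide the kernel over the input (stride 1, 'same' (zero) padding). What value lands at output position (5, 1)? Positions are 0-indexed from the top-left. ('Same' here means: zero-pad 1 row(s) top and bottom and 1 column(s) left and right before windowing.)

-38

The receptive field on the zero-padded input at this output position is [11 2 11 / 8 13 0 / 0 0 0]. Elementwise product with the kernel and sum: 11·-2 + 8·-2 + 0·-1 + 0·-1.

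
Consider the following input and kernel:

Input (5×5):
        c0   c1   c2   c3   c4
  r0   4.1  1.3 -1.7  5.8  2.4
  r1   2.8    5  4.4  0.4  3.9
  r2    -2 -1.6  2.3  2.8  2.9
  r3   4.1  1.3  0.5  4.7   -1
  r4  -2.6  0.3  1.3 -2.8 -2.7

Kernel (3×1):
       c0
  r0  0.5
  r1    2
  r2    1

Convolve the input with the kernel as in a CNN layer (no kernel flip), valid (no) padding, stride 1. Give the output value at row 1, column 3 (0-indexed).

10.5

The receptive field on the input at this output position is [0.4 / 2.8 / 4.7]. Elementwise product with the kernel and sum: 0.4·0.5 + 2.8·2 + 4.7·1.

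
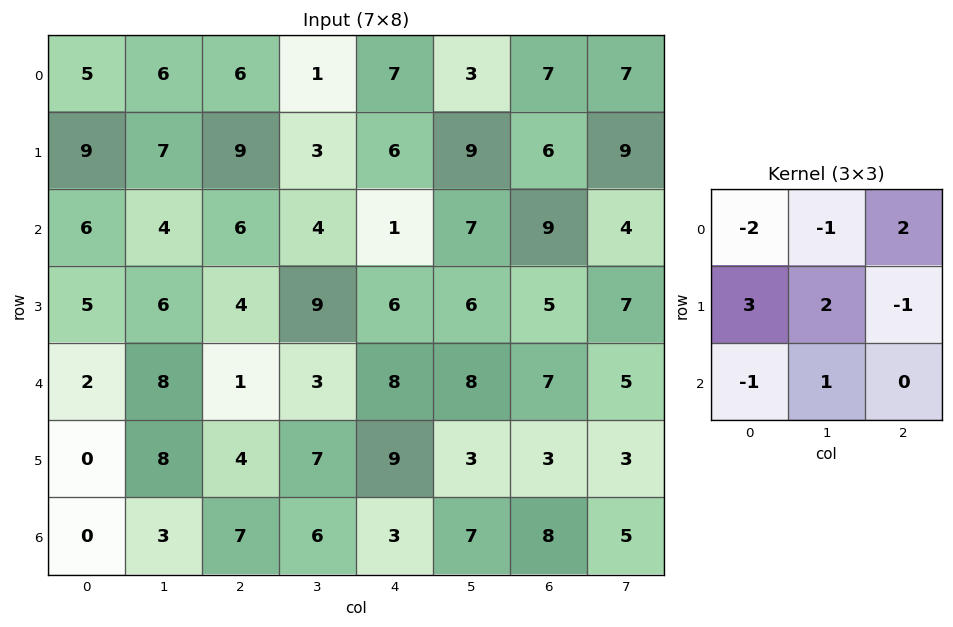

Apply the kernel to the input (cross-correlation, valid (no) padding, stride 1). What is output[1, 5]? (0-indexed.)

28

The receptive field on the input at this output position is [9 6 9 / 7 9 4 / 6 5 7]. Elementwise product with the kernel and sum: 9·-2 + 6·-1 + 9·2 + 7·3 + 9·2 + 4·-1 + 6·-1 + 5·1.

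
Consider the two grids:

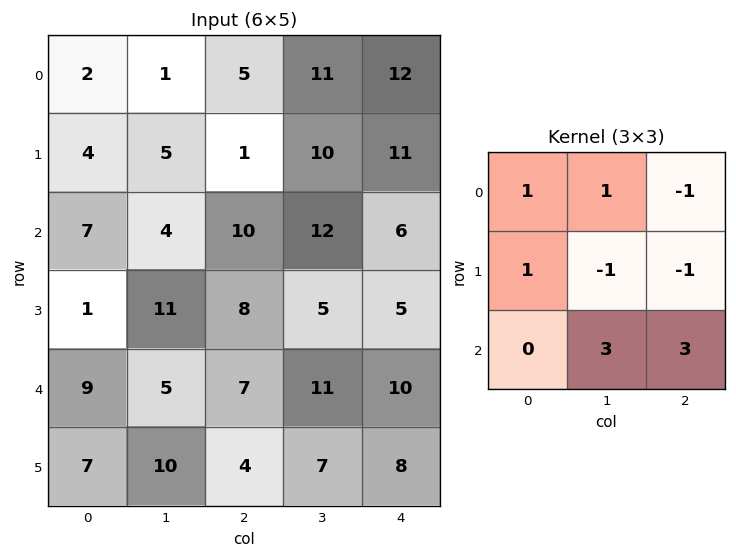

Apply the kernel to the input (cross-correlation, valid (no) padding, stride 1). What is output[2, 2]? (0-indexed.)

77

The receptive field on the input at this output position is [10 12 6 / 8 5 5 / 7 11 10]. Elementwise product with the kernel and sum: 10·1 + 12·1 + 6·-1 + 8·1 + 5·-1 + 5·-1 + 11·3 + 10·3.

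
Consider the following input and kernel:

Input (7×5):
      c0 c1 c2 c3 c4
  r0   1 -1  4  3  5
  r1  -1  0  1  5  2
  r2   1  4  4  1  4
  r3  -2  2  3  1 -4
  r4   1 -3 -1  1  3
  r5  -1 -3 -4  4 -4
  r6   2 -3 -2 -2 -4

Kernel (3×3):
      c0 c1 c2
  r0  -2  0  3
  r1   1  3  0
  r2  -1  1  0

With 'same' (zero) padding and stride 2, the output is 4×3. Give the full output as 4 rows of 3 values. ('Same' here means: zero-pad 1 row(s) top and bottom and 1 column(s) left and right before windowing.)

Output[0,0]: The receptive field on the zero-padded input at this output position is [0 0 0 / 0 1 -1 / 0 -1 0]. Elementwise product with the kernel and sum: 0·-2 + 0·3 + 0·1 + 1·3 + 0·-1 + -1·1.
Output[0,1]: The receptive field on the zero-padded input at this output position is [0 0 0 / -1 4 3 / 0 1 5]. Elementwise product with the kernel and sum: 0·-2 + 0·3 + -1·1 + 4·3 + 0·-1 + 1·1.

2 12 15
1 32 -2
8 -8 0
-3 9 -22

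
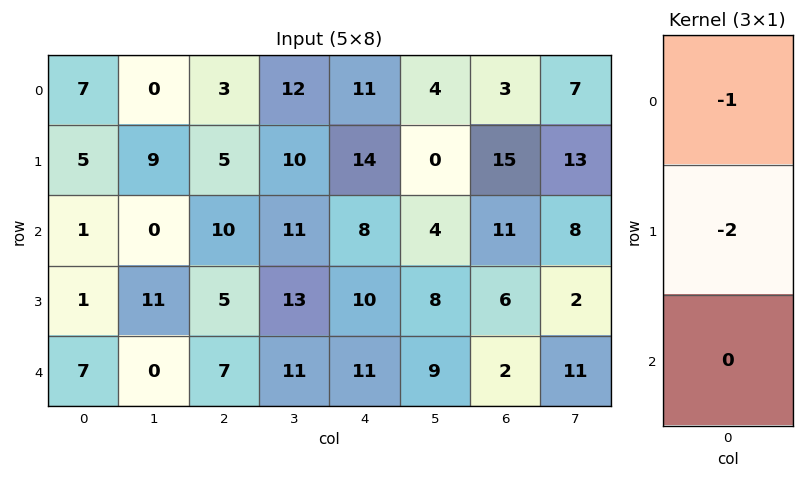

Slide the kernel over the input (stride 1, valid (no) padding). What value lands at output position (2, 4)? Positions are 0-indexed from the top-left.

-28

The receptive field on the input at this output position is [8 / 10 / 11]. Elementwise product with the kernel and sum: 8·-1 + 10·-2.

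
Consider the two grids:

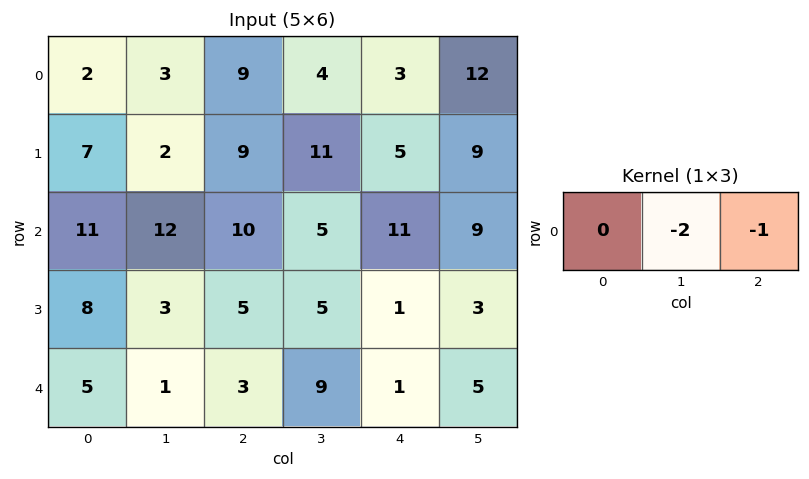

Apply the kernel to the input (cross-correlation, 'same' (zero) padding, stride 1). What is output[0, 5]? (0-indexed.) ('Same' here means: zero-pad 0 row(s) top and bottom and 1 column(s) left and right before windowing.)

-24

The receptive field on the zero-padded input at this output position is [3 12 0]. Elementwise product with the kernel and sum: 12·-2 + 0·-1.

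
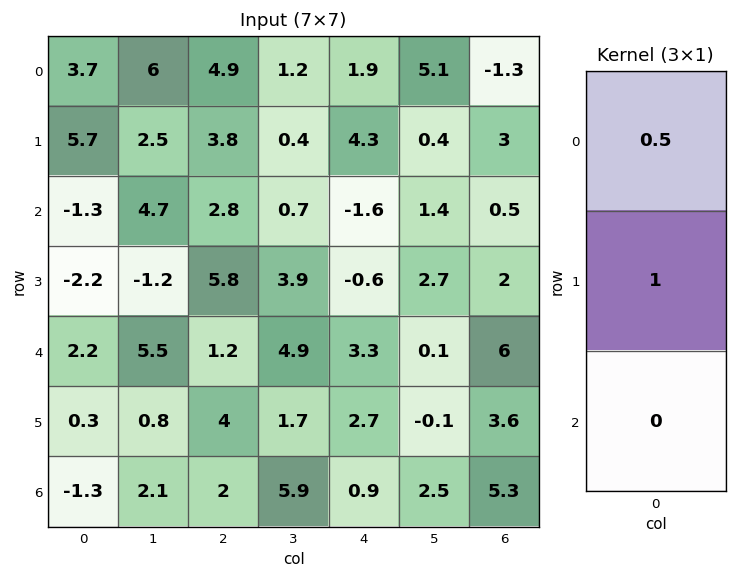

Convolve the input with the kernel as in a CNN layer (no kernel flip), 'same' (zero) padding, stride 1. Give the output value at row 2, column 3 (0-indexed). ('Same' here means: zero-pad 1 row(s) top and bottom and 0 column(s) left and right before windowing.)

The receptive field on the zero-padded input at this output position is [0.4 / 0.7 / 3.9]. Elementwise product with the kernel and sum: 0.4·0.5 + 0.7·1.

0.9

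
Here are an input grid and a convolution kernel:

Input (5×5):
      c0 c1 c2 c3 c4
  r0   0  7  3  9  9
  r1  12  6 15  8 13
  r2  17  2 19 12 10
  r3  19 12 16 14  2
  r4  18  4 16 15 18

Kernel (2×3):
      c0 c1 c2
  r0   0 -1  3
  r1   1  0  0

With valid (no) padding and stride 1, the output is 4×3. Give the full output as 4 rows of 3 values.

Output[0,0]: The receptive field on the input at this output position is [0 7 3 / 12 6 15]. Elementwise product with the kernel and sum: 7·-1 + 3·3 + 12·1.
Output[0,1]: The receptive field on the input at this output position is [7 3 9 / 6 15 8]. Elementwise product with the kernel and sum: 3·-1 + 9·3 + 6·1.

14 30 33
56 11 50
74 29 34
54 30 8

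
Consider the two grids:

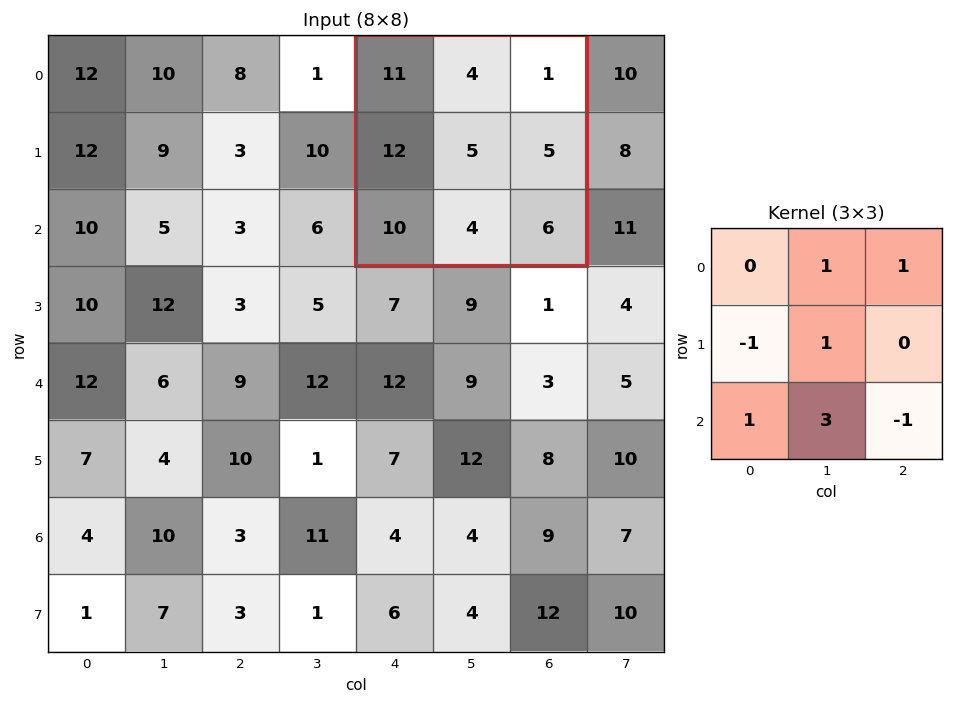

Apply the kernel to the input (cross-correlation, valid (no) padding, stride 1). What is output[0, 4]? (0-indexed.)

14

The receptive field on the input at this output position is [11 4 1 / 12 5 5 / 10 4 6]. Elementwise product with the kernel and sum: 4·1 + 1·1 + 12·-1 + 5·1 + 10·1 + 4·3 + 6·-1.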